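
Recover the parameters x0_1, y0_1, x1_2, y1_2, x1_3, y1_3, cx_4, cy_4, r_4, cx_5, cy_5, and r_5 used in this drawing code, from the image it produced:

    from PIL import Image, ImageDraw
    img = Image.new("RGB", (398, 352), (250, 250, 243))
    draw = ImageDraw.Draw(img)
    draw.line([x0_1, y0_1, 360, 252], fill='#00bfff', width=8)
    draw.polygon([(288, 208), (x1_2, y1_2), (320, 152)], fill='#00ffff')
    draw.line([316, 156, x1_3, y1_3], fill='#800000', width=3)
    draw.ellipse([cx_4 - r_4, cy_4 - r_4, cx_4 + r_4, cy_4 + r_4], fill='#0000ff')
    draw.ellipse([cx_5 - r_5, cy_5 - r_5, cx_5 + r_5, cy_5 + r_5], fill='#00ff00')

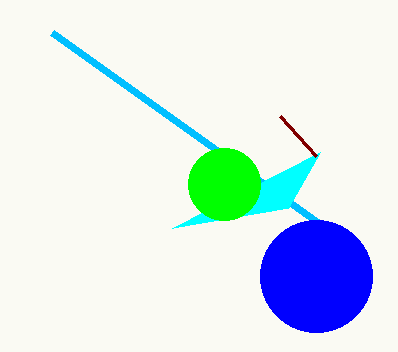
x0_1 = 52; y0_1 = 32; x1_2 = 172; y1_2 = 228; x1_3 = 280; y1_3 = 116; cx_4 = 316; cy_4 = 276; r_4 = 56; cx_5 = 224; cy_5 = 184; r_5 = 36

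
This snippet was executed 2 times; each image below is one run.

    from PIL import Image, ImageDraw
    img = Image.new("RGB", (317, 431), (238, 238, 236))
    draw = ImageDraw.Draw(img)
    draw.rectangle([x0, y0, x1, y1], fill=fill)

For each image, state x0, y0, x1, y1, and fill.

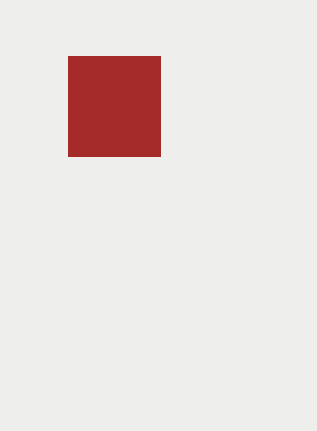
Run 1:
x0 = 68, y0 = 56, x1 = 160, y1 = 156, fill = 'brown'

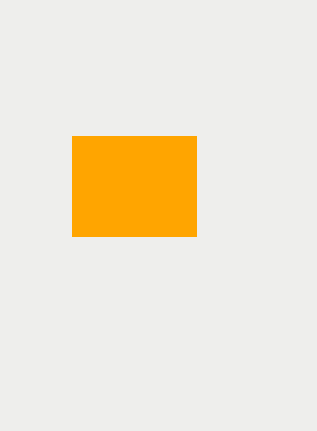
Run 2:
x0 = 72
y0 = 136
x1 = 196
y1 = 236
fill = 'orange'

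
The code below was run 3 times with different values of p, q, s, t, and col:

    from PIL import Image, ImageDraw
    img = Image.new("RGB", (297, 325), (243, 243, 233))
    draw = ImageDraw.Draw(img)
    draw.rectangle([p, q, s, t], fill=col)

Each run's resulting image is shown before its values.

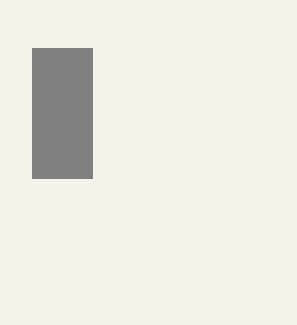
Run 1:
p = 32
q = 48
s = 92
t = 178
col = 'gray'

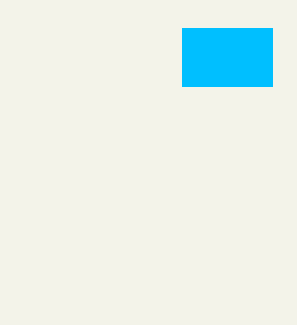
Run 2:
p = 182; q = 28; s = 272; t = 86; col = 'deepskyblue'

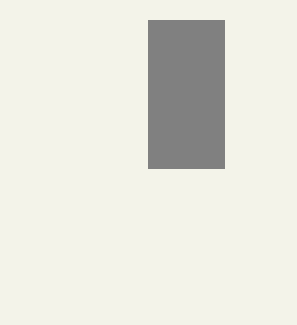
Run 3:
p = 148; q = 20; s = 224; t = 168; col = 'gray'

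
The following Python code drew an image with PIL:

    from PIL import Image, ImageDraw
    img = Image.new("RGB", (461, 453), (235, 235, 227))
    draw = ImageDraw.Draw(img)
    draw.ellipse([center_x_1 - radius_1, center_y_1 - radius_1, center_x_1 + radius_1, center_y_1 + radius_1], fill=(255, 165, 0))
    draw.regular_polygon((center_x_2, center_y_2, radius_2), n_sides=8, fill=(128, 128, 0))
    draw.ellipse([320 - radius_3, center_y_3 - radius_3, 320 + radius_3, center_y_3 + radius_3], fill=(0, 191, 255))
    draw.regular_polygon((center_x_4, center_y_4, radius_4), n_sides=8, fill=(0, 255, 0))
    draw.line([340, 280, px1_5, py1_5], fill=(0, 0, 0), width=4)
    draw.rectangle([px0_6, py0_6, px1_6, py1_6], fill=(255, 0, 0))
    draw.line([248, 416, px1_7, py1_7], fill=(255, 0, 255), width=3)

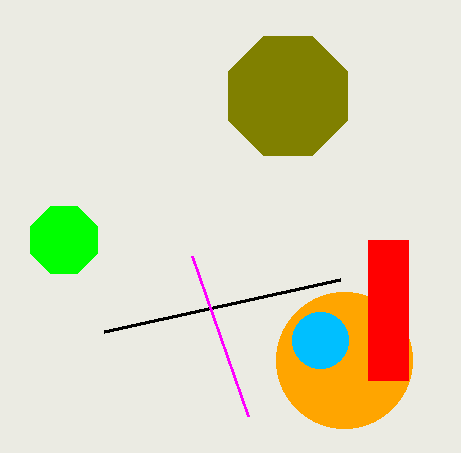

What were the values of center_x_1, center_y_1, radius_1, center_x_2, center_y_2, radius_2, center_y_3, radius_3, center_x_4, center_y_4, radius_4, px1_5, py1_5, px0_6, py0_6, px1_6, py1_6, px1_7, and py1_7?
center_x_1 = 344, center_y_1 = 360, radius_1 = 68, center_x_2 = 288, center_y_2 = 96, radius_2 = 64, center_y_3 = 340, radius_3 = 28, center_x_4 = 64, center_y_4 = 240, radius_4 = 36, px1_5 = 104, py1_5 = 332, px0_6 = 368, py0_6 = 240, px1_6 = 408, py1_6 = 380, px1_7 = 192, py1_7 = 256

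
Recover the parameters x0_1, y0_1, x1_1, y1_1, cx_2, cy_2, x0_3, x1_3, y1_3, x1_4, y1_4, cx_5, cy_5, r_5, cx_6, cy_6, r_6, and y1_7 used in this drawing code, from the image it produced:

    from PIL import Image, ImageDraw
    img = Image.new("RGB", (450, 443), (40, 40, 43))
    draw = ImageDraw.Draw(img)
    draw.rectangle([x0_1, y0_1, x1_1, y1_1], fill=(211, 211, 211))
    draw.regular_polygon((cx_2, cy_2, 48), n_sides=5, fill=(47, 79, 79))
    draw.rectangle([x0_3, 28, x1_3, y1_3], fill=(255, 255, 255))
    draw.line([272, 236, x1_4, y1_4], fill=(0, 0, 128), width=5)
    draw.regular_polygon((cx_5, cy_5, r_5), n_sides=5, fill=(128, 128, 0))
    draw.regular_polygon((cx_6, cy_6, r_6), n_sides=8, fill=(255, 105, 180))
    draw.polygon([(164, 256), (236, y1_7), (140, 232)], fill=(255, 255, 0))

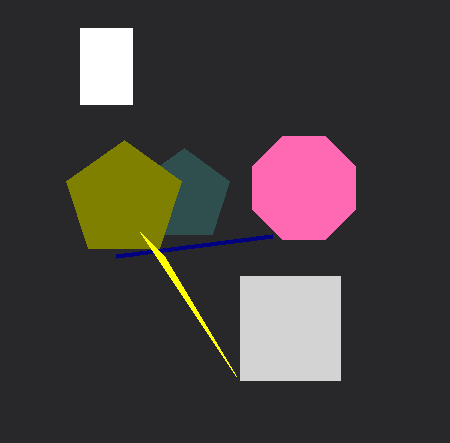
x0_1 = 240, y0_1 = 276, x1_1 = 340, y1_1 = 380, cx_2 = 184, cy_2 = 196, x0_3 = 80, x1_3 = 132, y1_3 = 104, x1_4 = 116, y1_4 = 256, cx_5 = 124, cy_5 = 200, r_5 = 60, cx_6 = 304, cy_6 = 188, r_6 = 56, y1_7 = 376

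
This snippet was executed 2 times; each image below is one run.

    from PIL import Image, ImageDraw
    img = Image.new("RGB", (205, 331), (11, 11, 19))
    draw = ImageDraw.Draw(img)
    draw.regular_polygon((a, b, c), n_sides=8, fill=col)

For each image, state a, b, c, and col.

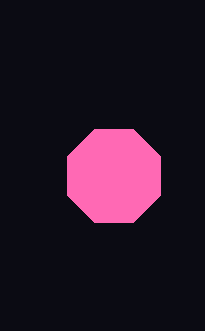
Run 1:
a = 114; b = 176; c = 50; col = 'hotpink'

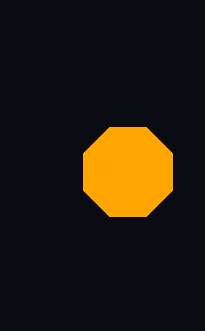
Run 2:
a = 128
b = 172
c = 48
col = 'orange'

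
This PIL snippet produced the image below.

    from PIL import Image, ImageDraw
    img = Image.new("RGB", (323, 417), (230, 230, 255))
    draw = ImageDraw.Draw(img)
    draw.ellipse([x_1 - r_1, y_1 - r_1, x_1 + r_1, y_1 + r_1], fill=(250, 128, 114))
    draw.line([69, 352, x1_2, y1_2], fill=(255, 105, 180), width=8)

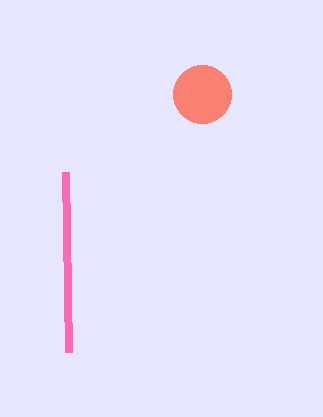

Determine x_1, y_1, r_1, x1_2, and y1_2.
x_1 = 202; y_1 = 94; r_1 = 29; x1_2 = 66; y1_2 = 172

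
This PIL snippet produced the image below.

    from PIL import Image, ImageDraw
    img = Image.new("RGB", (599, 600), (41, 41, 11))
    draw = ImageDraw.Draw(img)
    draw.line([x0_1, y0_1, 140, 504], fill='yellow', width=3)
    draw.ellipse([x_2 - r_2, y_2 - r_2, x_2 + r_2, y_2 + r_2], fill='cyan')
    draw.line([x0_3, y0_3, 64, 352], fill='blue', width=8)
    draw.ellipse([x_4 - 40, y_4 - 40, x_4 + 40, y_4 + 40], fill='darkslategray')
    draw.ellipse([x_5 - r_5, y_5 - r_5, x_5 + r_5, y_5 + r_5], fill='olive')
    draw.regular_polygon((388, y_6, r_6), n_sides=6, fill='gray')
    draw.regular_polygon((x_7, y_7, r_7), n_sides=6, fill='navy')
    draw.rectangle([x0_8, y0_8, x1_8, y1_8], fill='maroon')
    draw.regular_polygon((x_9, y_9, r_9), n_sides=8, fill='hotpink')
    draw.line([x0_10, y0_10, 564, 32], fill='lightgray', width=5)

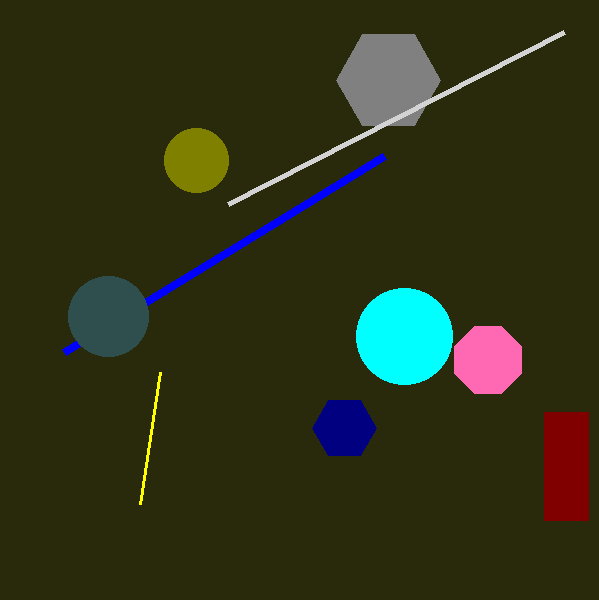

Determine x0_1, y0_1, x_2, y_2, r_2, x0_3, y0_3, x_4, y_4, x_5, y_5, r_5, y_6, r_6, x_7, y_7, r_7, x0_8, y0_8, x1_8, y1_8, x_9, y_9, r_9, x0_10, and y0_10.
x0_1 = 160
y0_1 = 372
x_2 = 404
y_2 = 336
r_2 = 48
x0_3 = 384
y0_3 = 156
x_4 = 108
y_4 = 316
x_5 = 196
y_5 = 160
r_5 = 32
y_6 = 80
r_6 = 52
x_7 = 344
y_7 = 428
r_7 = 32
x0_8 = 544
y0_8 = 412
x1_8 = 588
y1_8 = 520
x_9 = 488
y_9 = 360
r_9 = 36
x0_10 = 228
y0_10 = 204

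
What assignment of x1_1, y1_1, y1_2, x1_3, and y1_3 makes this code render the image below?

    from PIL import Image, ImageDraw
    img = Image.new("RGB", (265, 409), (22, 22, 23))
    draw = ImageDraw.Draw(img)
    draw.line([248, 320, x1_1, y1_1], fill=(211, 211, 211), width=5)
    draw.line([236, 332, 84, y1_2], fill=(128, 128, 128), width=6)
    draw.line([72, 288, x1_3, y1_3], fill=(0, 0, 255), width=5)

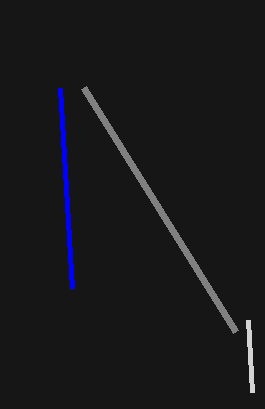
x1_1 = 252
y1_1 = 392
y1_2 = 88
x1_3 = 60
y1_3 = 88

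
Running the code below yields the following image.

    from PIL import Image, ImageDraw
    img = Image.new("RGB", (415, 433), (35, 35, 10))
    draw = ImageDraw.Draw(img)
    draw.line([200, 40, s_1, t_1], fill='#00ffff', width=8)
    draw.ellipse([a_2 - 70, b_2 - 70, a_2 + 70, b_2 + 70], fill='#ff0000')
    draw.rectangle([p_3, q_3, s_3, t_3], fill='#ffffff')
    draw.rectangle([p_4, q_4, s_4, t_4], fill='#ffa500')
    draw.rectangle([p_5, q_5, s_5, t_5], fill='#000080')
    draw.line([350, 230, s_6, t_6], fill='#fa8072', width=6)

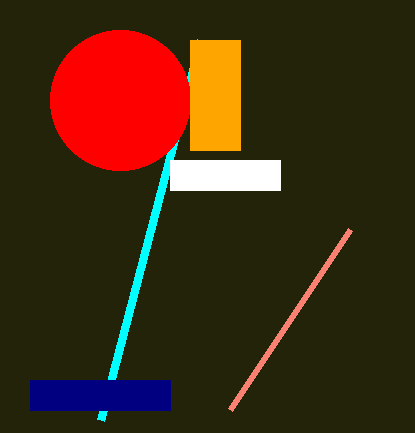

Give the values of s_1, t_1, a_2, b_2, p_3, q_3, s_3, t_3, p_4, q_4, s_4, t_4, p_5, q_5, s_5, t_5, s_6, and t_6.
s_1 = 100
t_1 = 420
a_2 = 120
b_2 = 100
p_3 = 170
q_3 = 160
s_3 = 280
t_3 = 190
p_4 = 190
q_4 = 40
s_4 = 240
t_4 = 150
p_5 = 30
q_5 = 380
s_5 = 170
t_5 = 410
s_6 = 230
t_6 = 410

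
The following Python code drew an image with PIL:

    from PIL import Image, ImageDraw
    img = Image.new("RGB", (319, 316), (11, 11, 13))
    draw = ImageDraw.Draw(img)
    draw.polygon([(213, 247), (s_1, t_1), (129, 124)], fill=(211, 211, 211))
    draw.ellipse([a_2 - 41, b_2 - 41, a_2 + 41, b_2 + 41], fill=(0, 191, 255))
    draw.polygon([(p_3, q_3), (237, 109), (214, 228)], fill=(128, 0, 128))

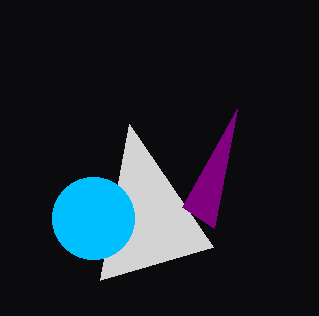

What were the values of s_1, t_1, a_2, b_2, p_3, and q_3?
s_1 = 100
t_1 = 280
a_2 = 93
b_2 = 218
p_3 = 182
q_3 = 207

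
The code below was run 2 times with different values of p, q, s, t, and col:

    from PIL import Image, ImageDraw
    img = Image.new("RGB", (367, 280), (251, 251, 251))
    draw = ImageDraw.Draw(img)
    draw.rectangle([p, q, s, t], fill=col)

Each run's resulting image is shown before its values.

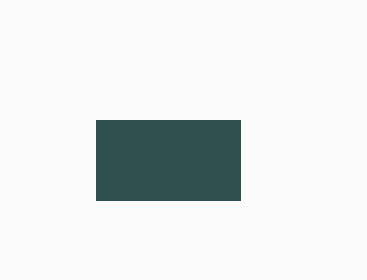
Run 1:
p = 96; q = 120; s = 240; t = 200; col = 'darkslategray'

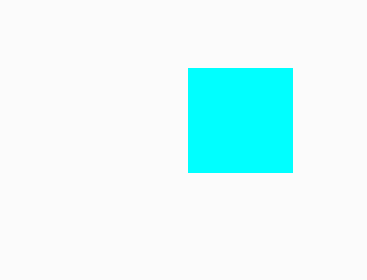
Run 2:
p = 188
q = 68
s = 292
t = 172
col = 'cyan'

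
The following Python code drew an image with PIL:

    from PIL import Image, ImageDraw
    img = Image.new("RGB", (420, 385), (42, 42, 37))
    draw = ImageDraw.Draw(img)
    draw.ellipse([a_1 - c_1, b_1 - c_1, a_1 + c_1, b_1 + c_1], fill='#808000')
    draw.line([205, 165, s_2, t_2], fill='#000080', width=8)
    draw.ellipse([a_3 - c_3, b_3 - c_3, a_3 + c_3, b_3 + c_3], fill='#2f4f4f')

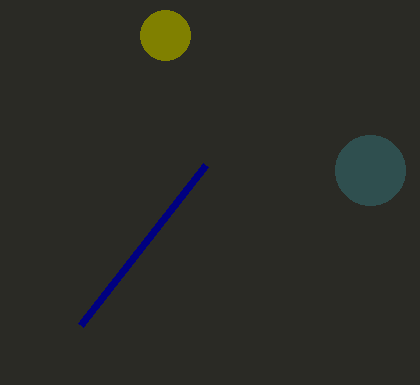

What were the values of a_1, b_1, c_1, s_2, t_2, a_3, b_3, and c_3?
a_1 = 165, b_1 = 35, c_1 = 25, s_2 = 80, t_2 = 325, a_3 = 370, b_3 = 170, c_3 = 35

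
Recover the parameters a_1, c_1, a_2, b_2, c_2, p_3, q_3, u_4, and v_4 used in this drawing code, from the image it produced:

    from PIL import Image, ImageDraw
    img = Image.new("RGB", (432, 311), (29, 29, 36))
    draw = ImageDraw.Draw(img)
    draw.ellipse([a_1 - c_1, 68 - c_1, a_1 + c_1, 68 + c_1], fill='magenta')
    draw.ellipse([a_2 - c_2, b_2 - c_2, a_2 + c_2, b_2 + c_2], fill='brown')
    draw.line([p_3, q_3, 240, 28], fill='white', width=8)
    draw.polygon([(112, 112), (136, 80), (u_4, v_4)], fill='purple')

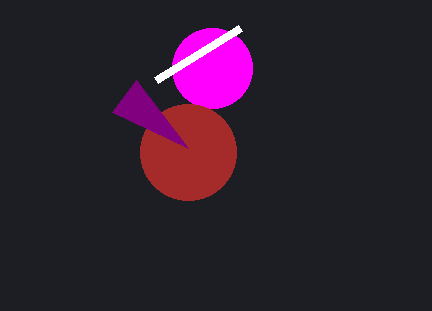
a_1 = 212; c_1 = 40; a_2 = 188; b_2 = 152; c_2 = 48; p_3 = 156; q_3 = 80; u_4 = 188; v_4 = 148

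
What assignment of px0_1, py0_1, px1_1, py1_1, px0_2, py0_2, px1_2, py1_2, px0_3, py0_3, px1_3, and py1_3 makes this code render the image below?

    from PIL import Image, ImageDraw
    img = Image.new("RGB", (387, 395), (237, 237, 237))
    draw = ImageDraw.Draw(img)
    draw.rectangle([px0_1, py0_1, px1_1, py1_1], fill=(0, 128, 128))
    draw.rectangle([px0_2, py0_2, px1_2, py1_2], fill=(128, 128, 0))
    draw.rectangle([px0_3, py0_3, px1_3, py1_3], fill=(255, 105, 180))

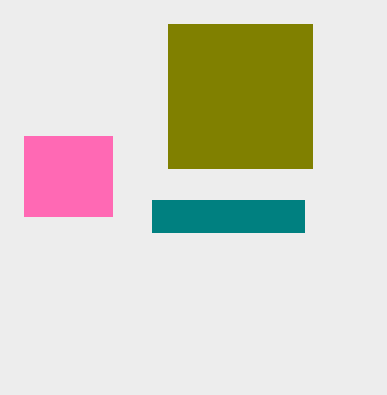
px0_1 = 152
py0_1 = 200
px1_1 = 304
py1_1 = 232
px0_2 = 168
py0_2 = 24
px1_2 = 312
py1_2 = 168
px0_3 = 24
py0_3 = 136
px1_3 = 112
py1_3 = 216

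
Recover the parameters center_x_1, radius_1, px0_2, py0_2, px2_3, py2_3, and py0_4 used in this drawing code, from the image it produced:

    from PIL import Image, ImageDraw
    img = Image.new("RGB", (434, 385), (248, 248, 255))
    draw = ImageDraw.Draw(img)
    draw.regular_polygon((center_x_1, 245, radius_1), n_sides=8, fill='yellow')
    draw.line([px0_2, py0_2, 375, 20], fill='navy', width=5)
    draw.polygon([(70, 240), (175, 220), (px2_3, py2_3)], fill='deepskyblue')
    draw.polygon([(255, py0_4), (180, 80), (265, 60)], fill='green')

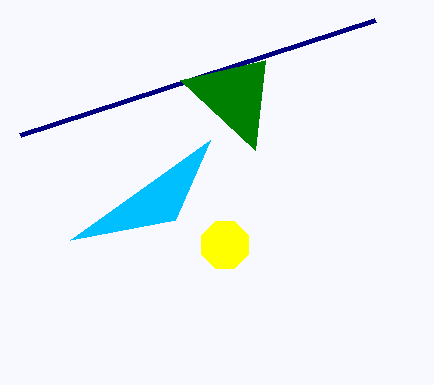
center_x_1 = 225; radius_1 = 25; px0_2 = 20; py0_2 = 135; px2_3 = 210; py2_3 = 140; py0_4 = 150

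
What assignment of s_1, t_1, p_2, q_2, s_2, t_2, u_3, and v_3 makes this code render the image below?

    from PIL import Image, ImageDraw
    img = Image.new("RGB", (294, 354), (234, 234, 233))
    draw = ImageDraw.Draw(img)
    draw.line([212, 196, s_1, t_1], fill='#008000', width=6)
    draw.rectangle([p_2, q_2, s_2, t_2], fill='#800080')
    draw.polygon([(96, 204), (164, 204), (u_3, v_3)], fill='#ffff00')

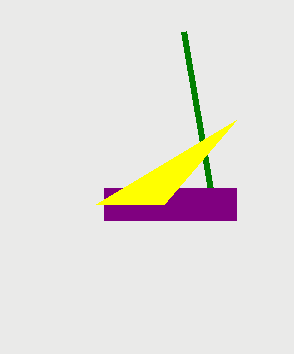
s_1 = 184
t_1 = 32
p_2 = 104
q_2 = 188
s_2 = 236
t_2 = 220
u_3 = 236
v_3 = 120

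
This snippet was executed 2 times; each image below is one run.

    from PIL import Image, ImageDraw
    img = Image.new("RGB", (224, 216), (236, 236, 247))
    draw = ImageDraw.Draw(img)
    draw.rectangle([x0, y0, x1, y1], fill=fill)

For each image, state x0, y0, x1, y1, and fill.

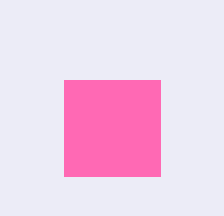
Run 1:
x0 = 64
y0 = 80
x1 = 160
y1 = 176
fill = 'hotpink'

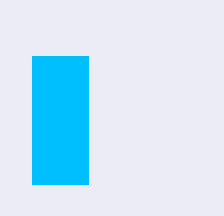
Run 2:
x0 = 32, y0 = 56, x1 = 88, y1 = 184, fill = 'deepskyblue'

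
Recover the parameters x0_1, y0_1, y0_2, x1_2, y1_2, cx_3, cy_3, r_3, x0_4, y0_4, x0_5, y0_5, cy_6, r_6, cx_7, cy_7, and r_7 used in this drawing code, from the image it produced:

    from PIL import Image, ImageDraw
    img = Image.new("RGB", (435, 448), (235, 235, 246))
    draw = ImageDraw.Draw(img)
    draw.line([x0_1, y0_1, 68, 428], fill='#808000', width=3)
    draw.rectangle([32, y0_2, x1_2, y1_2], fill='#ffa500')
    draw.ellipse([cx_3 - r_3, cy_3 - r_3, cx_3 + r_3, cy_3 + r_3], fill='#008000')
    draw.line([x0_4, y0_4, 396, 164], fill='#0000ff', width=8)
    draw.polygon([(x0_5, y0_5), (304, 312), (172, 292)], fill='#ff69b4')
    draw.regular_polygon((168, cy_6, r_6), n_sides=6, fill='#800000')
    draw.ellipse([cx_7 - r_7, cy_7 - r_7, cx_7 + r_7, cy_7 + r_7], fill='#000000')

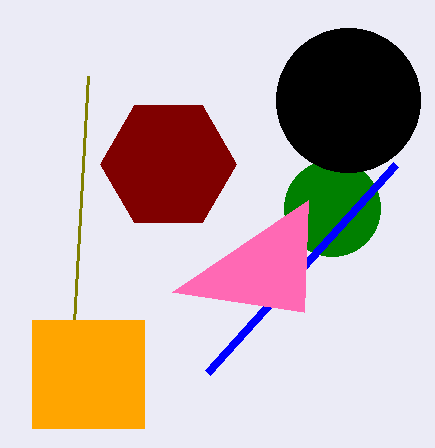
x0_1 = 88
y0_1 = 76
y0_2 = 320
x1_2 = 144
y1_2 = 428
cx_3 = 332
cy_3 = 208
r_3 = 48
x0_4 = 208
y0_4 = 372
x0_5 = 308
y0_5 = 200
cy_6 = 164
r_6 = 68
cx_7 = 348
cy_7 = 100
r_7 = 72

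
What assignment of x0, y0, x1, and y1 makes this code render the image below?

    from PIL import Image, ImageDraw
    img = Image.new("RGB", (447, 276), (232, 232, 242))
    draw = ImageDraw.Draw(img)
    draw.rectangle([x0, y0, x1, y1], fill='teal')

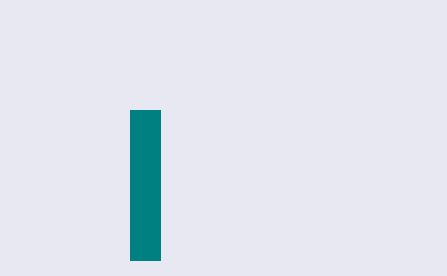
x0 = 130; y0 = 110; x1 = 160; y1 = 260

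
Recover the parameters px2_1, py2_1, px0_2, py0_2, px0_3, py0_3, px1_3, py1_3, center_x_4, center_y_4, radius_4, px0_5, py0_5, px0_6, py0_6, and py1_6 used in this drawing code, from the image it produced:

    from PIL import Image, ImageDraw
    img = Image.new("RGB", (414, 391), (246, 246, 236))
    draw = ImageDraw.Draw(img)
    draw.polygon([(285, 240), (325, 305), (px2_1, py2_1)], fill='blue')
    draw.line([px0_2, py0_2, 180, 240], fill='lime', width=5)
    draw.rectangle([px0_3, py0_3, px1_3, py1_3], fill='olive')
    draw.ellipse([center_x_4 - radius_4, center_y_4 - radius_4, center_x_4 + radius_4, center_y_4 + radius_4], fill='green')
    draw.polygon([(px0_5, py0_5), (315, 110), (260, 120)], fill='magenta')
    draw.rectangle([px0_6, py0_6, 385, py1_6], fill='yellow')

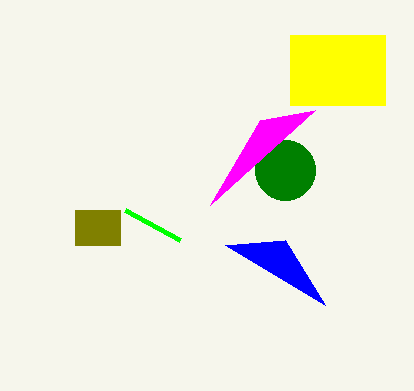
px2_1 = 225
py2_1 = 245
px0_2 = 125
py0_2 = 210
px0_3 = 75
py0_3 = 210
px1_3 = 120
py1_3 = 245
center_x_4 = 285
center_y_4 = 170
radius_4 = 30
px0_5 = 210
py0_5 = 205
px0_6 = 290
py0_6 = 35
py1_6 = 105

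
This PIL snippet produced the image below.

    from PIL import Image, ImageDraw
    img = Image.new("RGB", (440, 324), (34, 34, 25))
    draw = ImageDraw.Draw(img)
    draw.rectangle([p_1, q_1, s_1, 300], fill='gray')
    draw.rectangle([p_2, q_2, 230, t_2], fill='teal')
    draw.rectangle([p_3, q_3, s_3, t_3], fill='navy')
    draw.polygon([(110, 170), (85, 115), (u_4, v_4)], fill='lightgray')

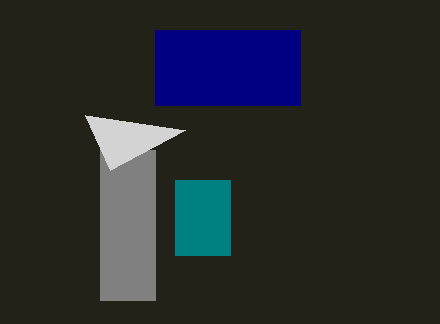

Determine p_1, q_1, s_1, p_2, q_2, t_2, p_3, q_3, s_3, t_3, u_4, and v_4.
p_1 = 100; q_1 = 150; s_1 = 155; p_2 = 175; q_2 = 180; t_2 = 255; p_3 = 155; q_3 = 30; s_3 = 300; t_3 = 105; u_4 = 185; v_4 = 130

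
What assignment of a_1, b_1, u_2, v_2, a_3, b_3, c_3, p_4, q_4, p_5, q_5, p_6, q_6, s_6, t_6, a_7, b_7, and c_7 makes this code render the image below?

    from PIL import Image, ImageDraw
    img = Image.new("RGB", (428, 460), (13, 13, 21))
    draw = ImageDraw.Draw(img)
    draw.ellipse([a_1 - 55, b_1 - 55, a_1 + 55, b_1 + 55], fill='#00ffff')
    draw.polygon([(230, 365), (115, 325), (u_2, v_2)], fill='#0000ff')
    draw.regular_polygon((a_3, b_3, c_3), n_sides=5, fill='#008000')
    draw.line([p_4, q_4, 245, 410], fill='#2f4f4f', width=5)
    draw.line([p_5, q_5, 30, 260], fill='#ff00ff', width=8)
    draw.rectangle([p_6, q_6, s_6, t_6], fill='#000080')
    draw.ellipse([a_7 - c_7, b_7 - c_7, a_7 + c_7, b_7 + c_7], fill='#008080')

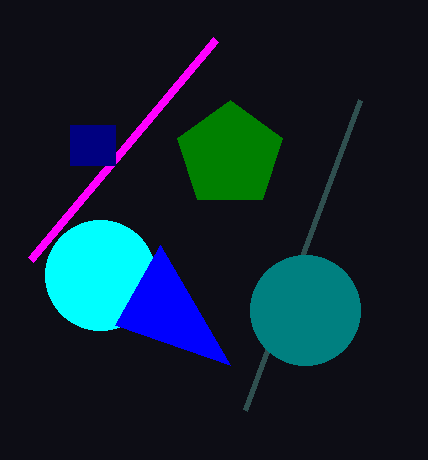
a_1 = 100; b_1 = 275; u_2 = 160; v_2 = 245; a_3 = 230; b_3 = 155; c_3 = 55; p_4 = 360; q_4 = 100; p_5 = 215; q_5 = 40; p_6 = 70; q_6 = 125; s_6 = 115; t_6 = 165; a_7 = 305; b_7 = 310; c_7 = 55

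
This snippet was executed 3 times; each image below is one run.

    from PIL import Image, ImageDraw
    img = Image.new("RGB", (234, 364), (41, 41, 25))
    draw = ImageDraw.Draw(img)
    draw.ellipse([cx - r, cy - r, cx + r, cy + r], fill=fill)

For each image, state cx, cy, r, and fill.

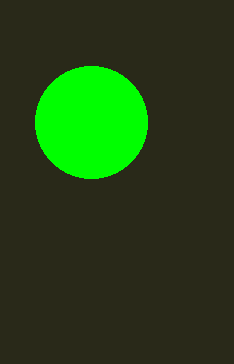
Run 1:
cx = 91, cy = 122, r = 56, fill = 'lime'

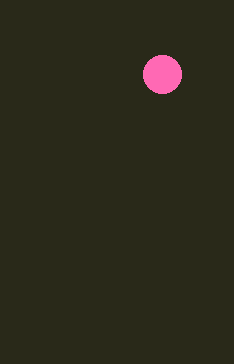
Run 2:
cx = 162; cy = 74; r = 19; fill = 'hotpink'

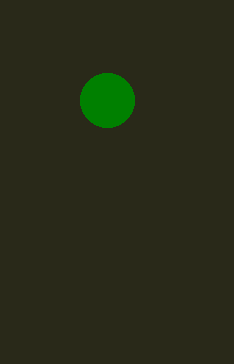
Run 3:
cx = 107, cy = 100, r = 27, fill = 'green'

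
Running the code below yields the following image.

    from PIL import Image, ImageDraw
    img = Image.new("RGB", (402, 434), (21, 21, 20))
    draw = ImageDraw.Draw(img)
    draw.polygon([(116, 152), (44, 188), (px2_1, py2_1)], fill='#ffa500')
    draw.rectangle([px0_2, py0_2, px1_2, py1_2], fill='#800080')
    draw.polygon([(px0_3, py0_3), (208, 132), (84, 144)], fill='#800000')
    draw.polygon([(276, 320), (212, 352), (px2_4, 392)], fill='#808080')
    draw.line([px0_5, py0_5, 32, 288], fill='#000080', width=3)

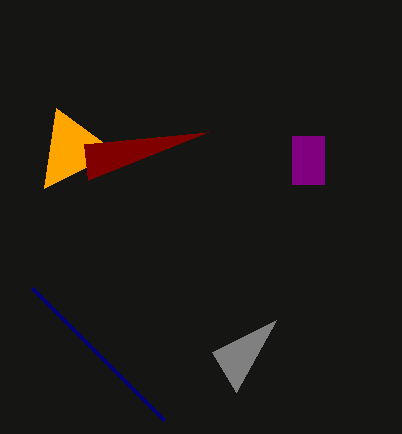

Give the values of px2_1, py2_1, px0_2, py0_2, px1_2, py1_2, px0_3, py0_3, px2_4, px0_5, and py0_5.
px2_1 = 56; py2_1 = 108; px0_2 = 292; py0_2 = 136; px1_2 = 324; py1_2 = 184; px0_3 = 88; py0_3 = 180; px2_4 = 236; px0_5 = 164; py0_5 = 420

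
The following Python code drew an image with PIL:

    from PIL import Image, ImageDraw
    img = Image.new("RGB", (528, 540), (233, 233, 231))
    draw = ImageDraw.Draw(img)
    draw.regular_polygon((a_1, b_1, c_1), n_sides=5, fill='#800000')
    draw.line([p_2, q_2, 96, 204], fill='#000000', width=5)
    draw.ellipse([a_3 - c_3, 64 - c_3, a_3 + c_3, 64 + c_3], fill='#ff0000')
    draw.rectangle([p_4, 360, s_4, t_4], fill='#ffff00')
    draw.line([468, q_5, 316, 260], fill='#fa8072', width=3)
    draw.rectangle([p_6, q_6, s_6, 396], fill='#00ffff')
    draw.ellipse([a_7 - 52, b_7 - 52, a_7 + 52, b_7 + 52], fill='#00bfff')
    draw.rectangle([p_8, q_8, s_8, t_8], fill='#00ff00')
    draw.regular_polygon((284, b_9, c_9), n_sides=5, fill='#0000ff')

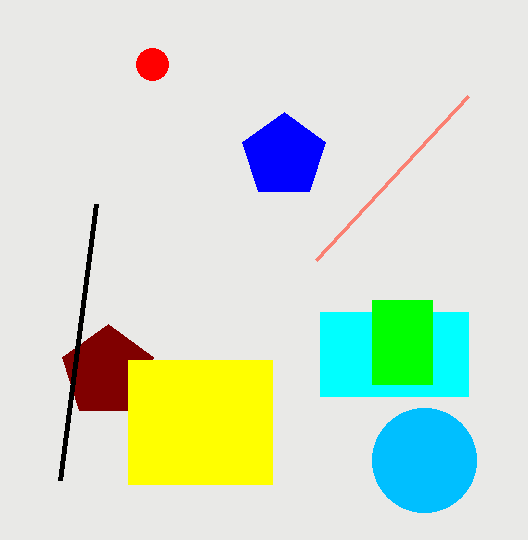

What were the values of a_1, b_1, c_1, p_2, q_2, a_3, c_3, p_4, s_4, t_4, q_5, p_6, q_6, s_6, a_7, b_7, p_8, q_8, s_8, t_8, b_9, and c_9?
a_1 = 108
b_1 = 372
c_1 = 48
p_2 = 60
q_2 = 480
a_3 = 152
c_3 = 16
p_4 = 128
s_4 = 272
t_4 = 484
q_5 = 96
p_6 = 320
q_6 = 312
s_6 = 468
a_7 = 424
b_7 = 460
p_8 = 372
q_8 = 300
s_8 = 432
t_8 = 384
b_9 = 156
c_9 = 44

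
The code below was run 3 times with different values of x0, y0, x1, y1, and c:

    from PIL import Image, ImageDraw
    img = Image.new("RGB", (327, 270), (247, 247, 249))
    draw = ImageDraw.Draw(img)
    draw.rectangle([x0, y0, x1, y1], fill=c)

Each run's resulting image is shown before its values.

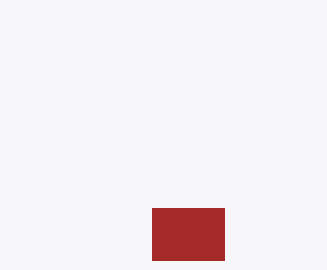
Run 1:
x0 = 152, y0 = 208, x1 = 224, y1 = 260, c = 'brown'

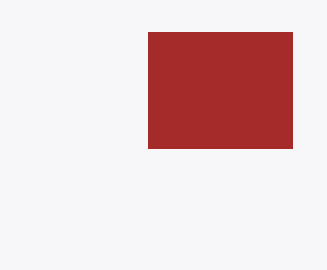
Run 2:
x0 = 148, y0 = 32, x1 = 292, y1 = 148, c = 'brown'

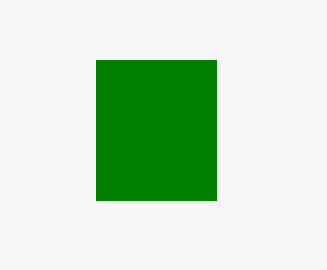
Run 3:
x0 = 96; y0 = 60; x1 = 216; y1 = 200; c = 'green'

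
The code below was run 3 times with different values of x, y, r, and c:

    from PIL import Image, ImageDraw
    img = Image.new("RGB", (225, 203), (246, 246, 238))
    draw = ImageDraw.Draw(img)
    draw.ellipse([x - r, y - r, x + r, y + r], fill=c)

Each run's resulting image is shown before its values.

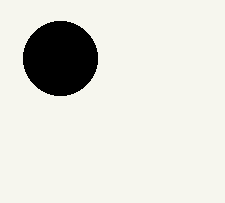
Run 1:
x = 60; y = 58; r = 37; c = 'black'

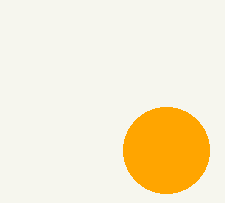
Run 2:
x = 166
y = 150
r = 43
c = 'orange'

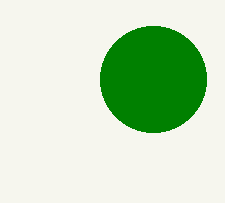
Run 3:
x = 153
y = 79
r = 53
c = 'green'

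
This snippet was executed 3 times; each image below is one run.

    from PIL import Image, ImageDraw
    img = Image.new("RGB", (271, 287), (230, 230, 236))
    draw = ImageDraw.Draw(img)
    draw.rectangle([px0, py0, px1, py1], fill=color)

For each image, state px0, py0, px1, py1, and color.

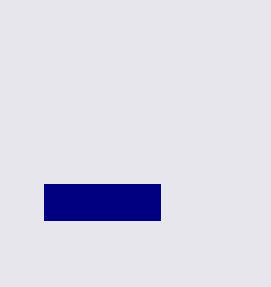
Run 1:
px0 = 44; py0 = 184; px1 = 160; py1 = 220; color = 'navy'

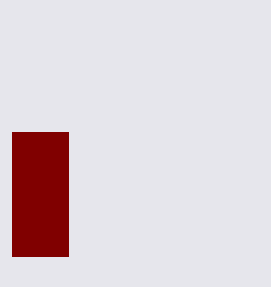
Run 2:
px0 = 12; py0 = 132; px1 = 68; py1 = 256; color = 'maroon'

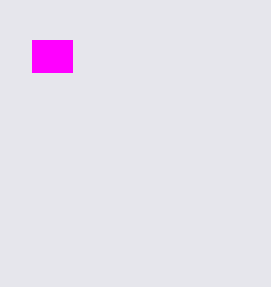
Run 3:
px0 = 32; py0 = 40; px1 = 72; py1 = 72; color = 'magenta'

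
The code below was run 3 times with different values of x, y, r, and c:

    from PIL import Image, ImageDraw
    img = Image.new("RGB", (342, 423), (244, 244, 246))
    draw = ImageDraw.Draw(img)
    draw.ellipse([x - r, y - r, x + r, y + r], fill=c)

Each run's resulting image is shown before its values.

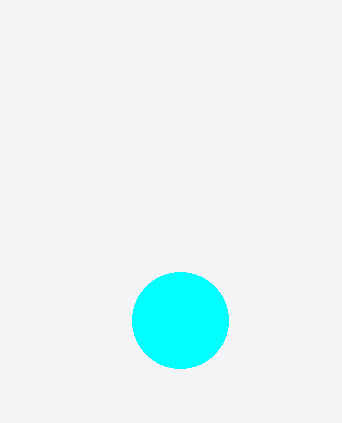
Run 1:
x = 180; y = 320; r = 48; c = 'cyan'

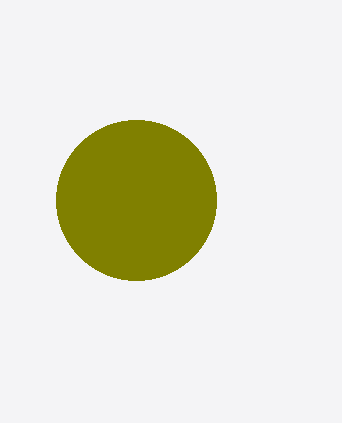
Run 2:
x = 136
y = 200
r = 80
c = 'olive'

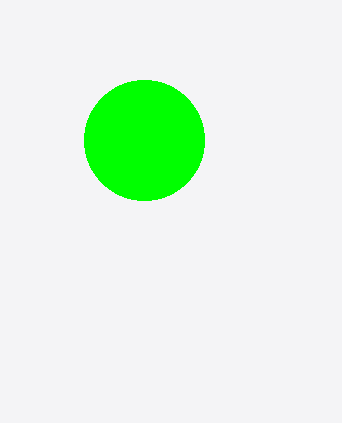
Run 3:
x = 144
y = 140
r = 60
c = 'lime'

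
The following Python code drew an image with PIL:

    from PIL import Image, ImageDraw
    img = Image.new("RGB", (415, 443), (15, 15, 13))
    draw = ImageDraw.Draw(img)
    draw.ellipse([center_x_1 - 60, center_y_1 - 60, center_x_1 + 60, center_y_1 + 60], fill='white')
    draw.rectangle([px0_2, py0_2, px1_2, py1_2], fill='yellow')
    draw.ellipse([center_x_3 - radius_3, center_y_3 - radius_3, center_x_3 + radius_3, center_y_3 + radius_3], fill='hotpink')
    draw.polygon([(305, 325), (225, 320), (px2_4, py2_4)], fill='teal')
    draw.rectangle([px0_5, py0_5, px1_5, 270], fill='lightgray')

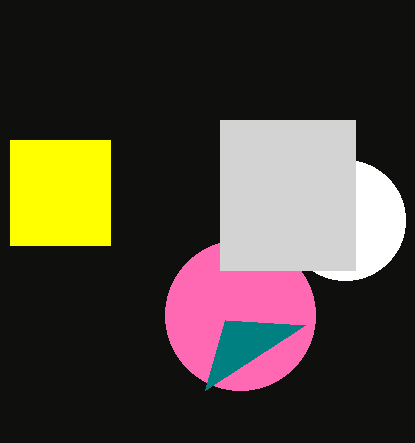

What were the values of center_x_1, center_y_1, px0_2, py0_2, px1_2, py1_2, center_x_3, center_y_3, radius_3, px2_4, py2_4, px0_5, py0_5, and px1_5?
center_x_1 = 345, center_y_1 = 220, px0_2 = 10, py0_2 = 140, px1_2 = 110, py1_2 = 245, center_x_3 = 240, center_y_3 = 315, radius_3 = 75, px2_4 = 205, py2_4 = 390, px0_5 = 220, py0_5 = 120, px1_5 = 355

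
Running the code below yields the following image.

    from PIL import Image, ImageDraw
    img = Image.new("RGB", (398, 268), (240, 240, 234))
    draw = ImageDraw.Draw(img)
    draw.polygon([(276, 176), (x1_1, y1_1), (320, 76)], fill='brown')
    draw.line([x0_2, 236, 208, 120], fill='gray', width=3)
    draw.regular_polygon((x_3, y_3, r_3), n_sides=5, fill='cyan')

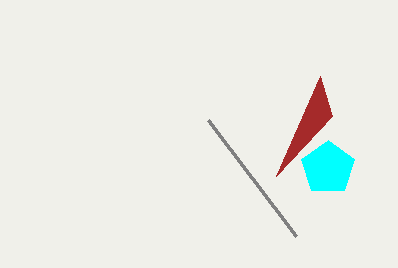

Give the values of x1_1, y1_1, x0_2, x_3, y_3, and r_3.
x1_1 = 332, y1_1 = 116, x0_2 = 296, x_3 = 328, y_3 = 168, r_3 = 28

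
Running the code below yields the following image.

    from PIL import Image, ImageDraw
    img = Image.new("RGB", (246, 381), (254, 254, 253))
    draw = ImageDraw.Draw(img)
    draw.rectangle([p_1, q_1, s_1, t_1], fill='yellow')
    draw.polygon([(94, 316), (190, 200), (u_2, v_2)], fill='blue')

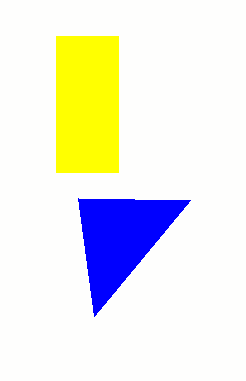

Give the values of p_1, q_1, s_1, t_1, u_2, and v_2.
p_1 = 56, q_1 = 36, s_1 = 118, t_1 = 172, u_2 = 78, v_2 = 198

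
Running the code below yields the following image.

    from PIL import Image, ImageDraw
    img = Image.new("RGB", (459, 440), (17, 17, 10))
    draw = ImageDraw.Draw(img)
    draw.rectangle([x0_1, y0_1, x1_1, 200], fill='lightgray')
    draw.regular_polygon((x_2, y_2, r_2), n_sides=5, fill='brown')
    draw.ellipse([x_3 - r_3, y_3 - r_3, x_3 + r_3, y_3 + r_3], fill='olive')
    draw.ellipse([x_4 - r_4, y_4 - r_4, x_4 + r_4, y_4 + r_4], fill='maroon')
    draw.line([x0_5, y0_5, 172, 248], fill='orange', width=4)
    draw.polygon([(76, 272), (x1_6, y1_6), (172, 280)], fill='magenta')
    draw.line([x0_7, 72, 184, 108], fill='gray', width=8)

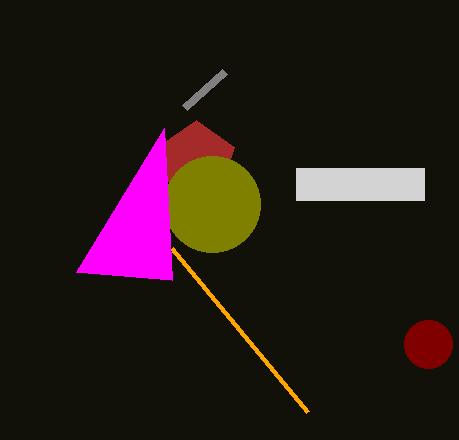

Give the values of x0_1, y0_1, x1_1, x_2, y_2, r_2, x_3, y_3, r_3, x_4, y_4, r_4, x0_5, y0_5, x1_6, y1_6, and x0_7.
x0_1 = 296; y0_1 = 168; x1_1 = 424; x_2 = 196; y_2 = 160; r_2 = 40; x_3 = 212; y_3 = 204; r_3 = 48; x_4 = 428; y_4 = 344; r_4 = 24; x0_5 = 308; y0_5 = 412; x1_6 = 164; y1_6 = 128; x0_7 = 224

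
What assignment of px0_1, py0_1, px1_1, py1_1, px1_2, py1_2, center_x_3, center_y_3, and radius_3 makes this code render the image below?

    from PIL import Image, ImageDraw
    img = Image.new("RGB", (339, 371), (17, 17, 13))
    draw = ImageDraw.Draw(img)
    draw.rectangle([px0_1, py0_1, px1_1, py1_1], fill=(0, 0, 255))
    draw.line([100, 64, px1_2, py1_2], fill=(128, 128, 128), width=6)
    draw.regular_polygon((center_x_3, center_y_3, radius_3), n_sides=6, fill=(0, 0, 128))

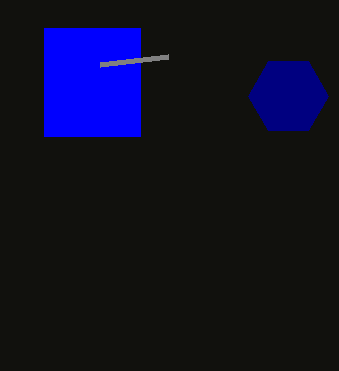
px0_1 = 44; py0_1 = 28; px1_1 = 140; py1_1 = 136; px1_2 = 168; py1_2 = 56; center_x_3 = 288; center_y_3 = 96; radius_3 = 40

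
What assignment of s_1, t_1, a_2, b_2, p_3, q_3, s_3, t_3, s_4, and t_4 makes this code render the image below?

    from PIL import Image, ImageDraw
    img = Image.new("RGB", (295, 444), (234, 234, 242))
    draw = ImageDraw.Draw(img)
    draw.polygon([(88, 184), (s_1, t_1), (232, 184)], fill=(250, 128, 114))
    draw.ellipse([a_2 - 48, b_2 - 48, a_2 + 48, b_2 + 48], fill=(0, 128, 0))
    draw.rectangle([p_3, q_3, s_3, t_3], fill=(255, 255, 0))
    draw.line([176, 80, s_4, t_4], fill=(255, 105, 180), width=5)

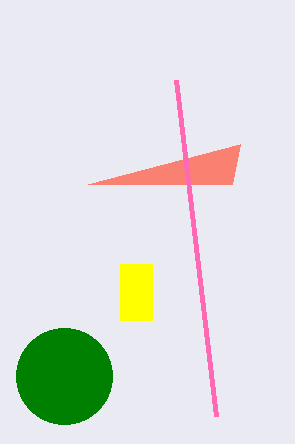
s_1 = 240
t_1 = 144
a_2 = 64
b_2 = 376
p_3 = 120
q_3 = 264
s_3 = 152
t_3 = 320
s_4 = 216
t_4 = 416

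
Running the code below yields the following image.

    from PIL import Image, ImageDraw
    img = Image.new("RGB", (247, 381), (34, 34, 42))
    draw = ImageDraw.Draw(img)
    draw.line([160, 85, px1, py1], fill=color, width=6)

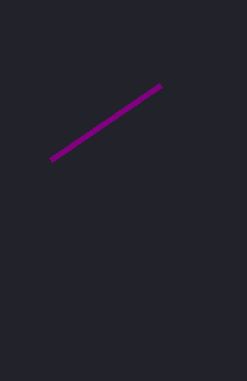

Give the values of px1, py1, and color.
px1 = 50; py1 = 160; color = 'purple'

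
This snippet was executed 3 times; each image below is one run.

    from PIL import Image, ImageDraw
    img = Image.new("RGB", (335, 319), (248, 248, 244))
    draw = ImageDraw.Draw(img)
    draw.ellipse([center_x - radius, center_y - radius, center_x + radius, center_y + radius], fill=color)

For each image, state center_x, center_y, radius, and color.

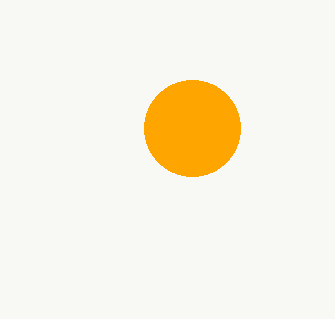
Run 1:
center_x = 192
center_y = 128
radius = 48
color = 'orange'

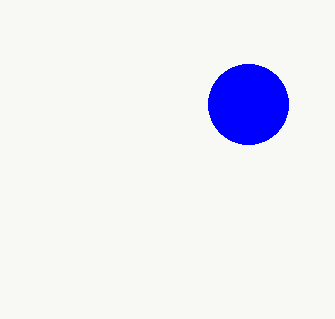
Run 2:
center_x = 248; center_y = 104; radius = 40; color = 'blue'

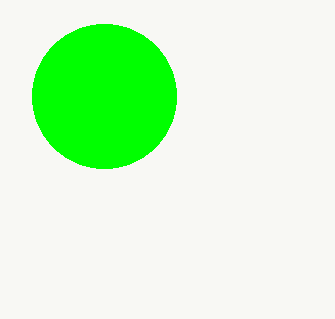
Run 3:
center_x = 104, center_y = 96, radius = 72, color = 'lime'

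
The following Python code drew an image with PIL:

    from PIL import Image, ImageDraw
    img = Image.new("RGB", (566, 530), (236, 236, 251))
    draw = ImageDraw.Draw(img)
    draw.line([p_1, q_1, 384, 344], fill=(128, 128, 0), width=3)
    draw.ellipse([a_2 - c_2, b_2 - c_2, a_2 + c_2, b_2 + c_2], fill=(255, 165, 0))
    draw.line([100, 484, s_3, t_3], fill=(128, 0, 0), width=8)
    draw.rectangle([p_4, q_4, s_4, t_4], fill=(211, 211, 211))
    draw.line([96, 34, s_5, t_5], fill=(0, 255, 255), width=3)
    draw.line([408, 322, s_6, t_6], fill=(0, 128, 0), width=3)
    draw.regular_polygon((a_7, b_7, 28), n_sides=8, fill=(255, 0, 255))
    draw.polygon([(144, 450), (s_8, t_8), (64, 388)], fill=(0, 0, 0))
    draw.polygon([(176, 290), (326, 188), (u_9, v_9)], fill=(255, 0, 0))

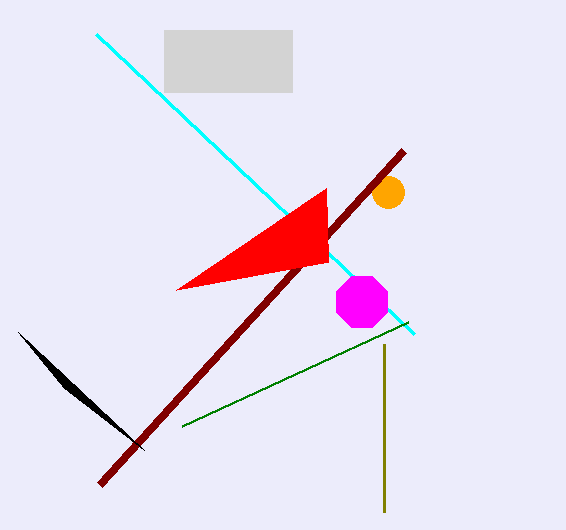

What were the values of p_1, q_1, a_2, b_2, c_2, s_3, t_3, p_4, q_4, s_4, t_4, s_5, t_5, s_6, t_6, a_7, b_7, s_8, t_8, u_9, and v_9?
p_1 = 384; q_1 = 512; a_2 = 388; b_2 = 192; c_2 = 16; s_3 = 404; t_3 = 150; p_4 = 164; q_4 = 30; s_4 = 292; t_4 = 92; s_5 = 414; t_5 = 334; s_6 = 182; t_6 = 426; a_7 = 362; b_7 = 302; s_8 = 18; t_8 = 332; u_9 = 328; v_9 = 262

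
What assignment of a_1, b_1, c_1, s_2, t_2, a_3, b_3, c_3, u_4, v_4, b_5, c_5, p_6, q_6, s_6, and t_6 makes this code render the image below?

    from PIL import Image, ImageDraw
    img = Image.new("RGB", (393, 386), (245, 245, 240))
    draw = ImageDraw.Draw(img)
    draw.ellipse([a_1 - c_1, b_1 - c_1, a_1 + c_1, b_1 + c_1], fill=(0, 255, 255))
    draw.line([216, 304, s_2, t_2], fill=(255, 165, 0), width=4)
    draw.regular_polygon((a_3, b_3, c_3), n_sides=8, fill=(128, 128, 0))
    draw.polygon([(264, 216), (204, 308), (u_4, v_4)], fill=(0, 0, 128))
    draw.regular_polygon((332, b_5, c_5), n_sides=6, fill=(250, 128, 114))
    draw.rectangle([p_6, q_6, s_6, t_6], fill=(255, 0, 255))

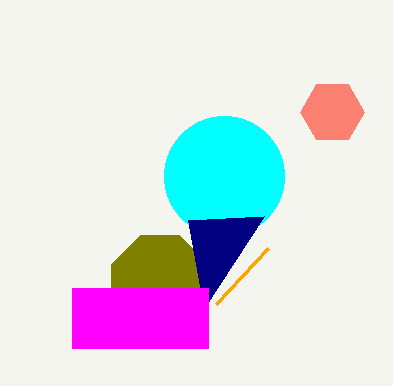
a_1 = 224
b_1 = 176
c_1 = 60
s_2 = 268
t_2 = 248
a_3 = 160
b_3 = 284
c_3 = 52
u_4 = 188
v_4 = 220
b_5 = 112
c_5 = 32
p_6 = 72
q_6 = 288
s_6 = 208
t_6 = 348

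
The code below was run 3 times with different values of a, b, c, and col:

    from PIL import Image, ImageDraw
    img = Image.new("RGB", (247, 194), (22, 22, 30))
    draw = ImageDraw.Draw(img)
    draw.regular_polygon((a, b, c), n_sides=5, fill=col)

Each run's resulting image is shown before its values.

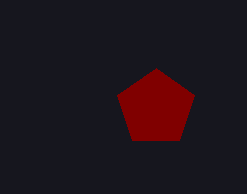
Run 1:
a = 156, b = 108, c = 40, col = 'maroon'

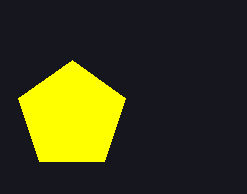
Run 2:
a = 72
b = 116
c = 56
col = 'yellow'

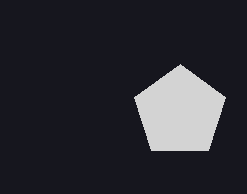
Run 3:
a = 180; b = 112; c = 48; col = 'lightgray'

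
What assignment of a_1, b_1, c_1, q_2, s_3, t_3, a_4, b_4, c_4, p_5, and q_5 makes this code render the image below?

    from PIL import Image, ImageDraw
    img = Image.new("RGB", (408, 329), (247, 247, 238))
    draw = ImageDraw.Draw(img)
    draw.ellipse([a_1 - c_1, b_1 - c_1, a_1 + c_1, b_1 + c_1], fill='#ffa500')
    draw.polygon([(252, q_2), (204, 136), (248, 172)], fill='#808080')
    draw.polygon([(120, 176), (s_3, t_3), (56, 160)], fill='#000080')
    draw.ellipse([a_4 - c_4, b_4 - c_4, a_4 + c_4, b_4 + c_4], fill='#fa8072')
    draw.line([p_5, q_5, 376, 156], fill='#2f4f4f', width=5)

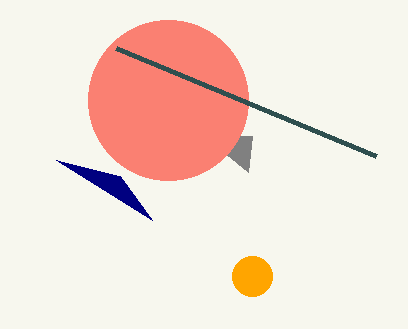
a_1 = 252, b_1 = 276, c_1 = 20, q_2 = 136, s_3 = 152, t_3 = 220, a_4 = 168, b_4 = 100, c_4 = 80, p_5 = 116, q_5 = 48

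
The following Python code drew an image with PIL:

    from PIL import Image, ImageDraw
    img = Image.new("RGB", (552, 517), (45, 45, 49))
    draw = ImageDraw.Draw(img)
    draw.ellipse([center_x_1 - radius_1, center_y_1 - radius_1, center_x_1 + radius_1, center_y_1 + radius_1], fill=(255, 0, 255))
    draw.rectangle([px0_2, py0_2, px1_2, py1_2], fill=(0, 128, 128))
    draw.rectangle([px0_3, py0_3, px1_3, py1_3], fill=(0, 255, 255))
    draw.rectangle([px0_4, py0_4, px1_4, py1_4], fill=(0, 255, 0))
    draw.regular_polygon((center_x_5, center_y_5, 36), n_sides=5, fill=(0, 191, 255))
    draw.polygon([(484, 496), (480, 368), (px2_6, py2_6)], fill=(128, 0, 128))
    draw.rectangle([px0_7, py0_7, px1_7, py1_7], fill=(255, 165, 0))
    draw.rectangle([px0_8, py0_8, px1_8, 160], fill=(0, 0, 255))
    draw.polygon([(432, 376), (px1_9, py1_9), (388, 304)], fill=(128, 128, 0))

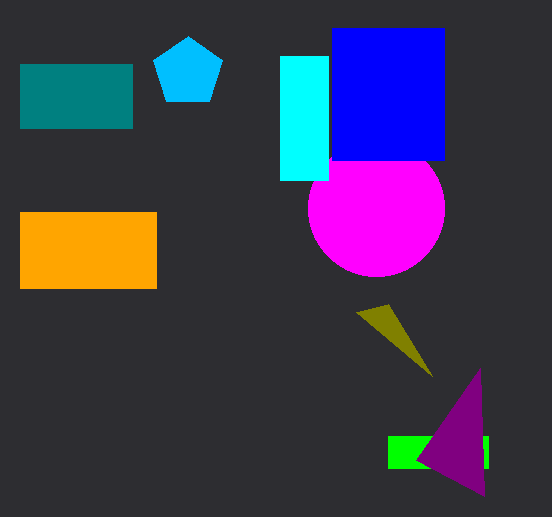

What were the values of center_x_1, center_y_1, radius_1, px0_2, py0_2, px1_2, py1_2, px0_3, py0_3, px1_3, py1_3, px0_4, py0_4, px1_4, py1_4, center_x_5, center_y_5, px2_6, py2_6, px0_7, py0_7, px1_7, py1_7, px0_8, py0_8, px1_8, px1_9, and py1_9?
center_x_1 = 376, center_y_1 = 208, radius_1 = 68, px0_2 = 20, py0_2 = 64, px1_2 = 132, py1_2 = 128, px0_3 = 280, py0_3 = 56, px1_3 = 328, py1_3 = 180, px0_4 = 388, py0_4 = 436, px1_4 = 488, py1_4 = 468, center_x_5 = 188, center_y_5 = 72, px2_6 = 416, py2_6 = 460, px0_7 = 20, py0_7 = 212, px1_7 = 156, py1_7 = 288, px0_8 = 332, py0_8 = 28, px1_8 = 444, px1_9 = 356, py1_9 = 312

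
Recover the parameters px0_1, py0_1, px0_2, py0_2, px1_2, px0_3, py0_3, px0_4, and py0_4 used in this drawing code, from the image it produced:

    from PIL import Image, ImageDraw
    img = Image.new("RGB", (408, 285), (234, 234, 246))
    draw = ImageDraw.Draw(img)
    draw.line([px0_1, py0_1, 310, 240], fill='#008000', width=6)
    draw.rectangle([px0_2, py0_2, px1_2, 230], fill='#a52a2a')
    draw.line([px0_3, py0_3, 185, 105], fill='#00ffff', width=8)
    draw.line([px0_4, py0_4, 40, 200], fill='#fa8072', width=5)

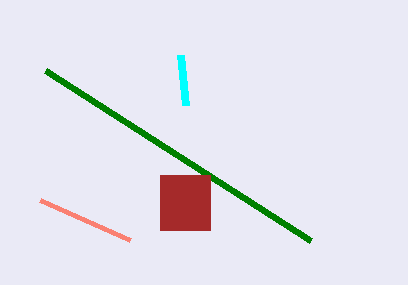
px0_1 = 45, py0_1 = 70, px0_2 = 160, py0_2 = 175, px1_2 = 210, px0_3 = 180, py0_3 = 55, px0_4 = 130, py0_4 = 240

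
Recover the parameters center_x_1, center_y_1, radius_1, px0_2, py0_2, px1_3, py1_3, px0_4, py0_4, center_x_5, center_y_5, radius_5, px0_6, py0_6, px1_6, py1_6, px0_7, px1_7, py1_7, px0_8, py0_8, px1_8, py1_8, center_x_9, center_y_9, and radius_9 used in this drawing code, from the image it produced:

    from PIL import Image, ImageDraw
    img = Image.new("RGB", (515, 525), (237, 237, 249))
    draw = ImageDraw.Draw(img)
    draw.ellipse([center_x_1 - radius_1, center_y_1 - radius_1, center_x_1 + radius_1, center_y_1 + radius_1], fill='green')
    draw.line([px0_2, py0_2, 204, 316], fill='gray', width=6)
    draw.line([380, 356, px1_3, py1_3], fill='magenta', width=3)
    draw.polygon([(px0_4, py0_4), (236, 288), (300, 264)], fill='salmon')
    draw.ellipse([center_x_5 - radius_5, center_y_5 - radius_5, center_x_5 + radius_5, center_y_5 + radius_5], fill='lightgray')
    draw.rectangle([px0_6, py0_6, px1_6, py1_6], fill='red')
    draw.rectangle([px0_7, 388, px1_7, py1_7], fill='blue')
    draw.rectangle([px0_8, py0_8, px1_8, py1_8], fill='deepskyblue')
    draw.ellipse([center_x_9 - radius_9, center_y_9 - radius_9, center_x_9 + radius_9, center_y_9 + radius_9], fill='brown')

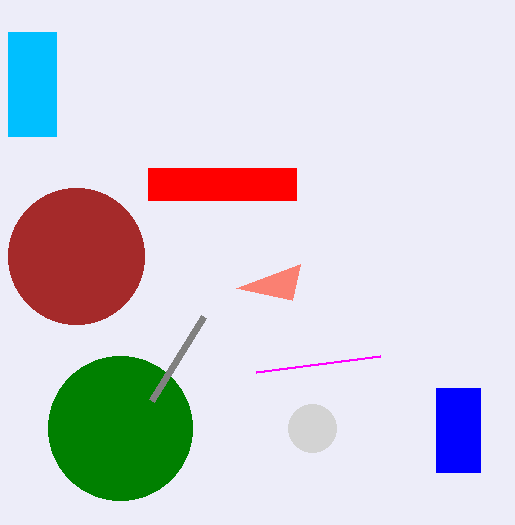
center_x_1 = 120
center_y_1 = 428
radius_1 = 72
px0_2 = 152
py0_2 = 400
px1_3 = 256
py1_3 = 372
px0_4 = 292
py0_4 = 300
center_x_5 = 312
center_y_5 = 428
radius_5 = 24
px0_6 = 148
py0_6 = 168
px1_6 = 296
py1_6 = 200
px0_7 = 436
px1_7 = 480
py1_7 = 472
px0_8 = 8
py0_8 = 32
px1_8 = 56
py1_8 = 136
center_x_9 = 76
center_y_9 = 256
radius_9 = 68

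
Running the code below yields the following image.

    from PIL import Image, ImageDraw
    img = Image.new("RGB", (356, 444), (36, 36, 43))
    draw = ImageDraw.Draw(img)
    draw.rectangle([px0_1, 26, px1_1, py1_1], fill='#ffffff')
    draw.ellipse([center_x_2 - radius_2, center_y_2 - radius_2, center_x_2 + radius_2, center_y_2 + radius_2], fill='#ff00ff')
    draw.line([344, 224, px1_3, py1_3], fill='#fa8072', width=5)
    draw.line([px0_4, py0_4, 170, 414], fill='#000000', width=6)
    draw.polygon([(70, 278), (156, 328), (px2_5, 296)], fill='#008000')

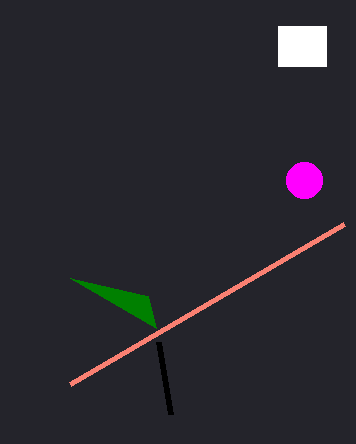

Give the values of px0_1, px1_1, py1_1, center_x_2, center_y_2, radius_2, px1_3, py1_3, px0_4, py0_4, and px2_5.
px0_1 = 278; px1_1 = 326; py1_1 = 66; center_x_2 = 304; center_y_2 = 180; radius_2 = 18; px1_3 = 70; py1_3 = 384; px0_4 = 158; py0_4 = 342; px2_5 = 148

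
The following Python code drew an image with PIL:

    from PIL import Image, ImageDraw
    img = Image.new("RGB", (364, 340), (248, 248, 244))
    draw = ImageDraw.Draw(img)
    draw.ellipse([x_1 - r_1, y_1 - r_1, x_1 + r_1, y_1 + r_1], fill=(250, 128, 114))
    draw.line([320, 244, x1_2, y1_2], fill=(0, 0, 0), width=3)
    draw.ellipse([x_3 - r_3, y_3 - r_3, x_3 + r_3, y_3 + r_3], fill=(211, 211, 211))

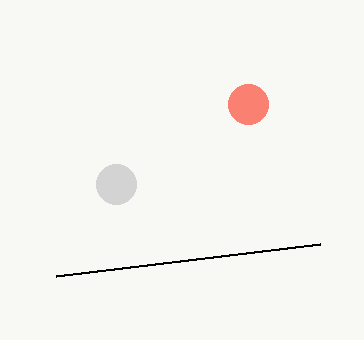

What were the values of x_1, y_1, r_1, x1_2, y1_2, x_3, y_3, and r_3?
x_1 = 248; y_1 = 104; r_1 = 20; x1_2 = 56; y1_2 = 276; x_3 = 116; y_3 = 184; r_3 = 20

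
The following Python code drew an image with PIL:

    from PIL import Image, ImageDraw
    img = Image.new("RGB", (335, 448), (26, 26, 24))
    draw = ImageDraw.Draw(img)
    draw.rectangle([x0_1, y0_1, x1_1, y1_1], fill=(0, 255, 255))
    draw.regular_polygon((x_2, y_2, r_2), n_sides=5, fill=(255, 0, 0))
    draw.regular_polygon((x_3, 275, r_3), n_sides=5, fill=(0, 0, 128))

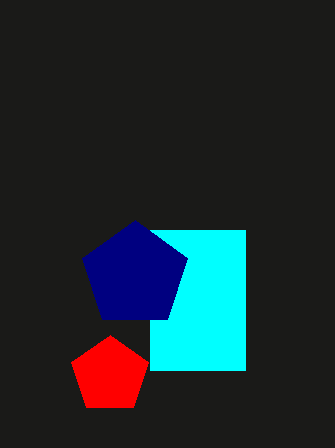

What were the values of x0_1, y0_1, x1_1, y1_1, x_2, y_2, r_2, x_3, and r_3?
x0_1 = 150
y0_1 = 230
x1_1 = 245
y1_1 = 370
x_2 = 110
y_2 = 375
r_2 = 40
x_3 = 135
r_3 = 55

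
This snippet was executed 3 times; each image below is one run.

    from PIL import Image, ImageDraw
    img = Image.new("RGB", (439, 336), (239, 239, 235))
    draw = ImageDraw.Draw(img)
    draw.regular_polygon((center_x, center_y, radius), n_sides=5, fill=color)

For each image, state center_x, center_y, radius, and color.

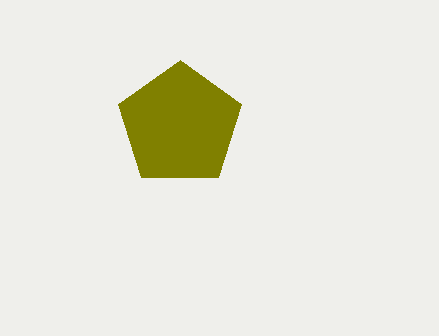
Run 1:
center_x = 180; center_y = 125; radius = 65; color = 'olive'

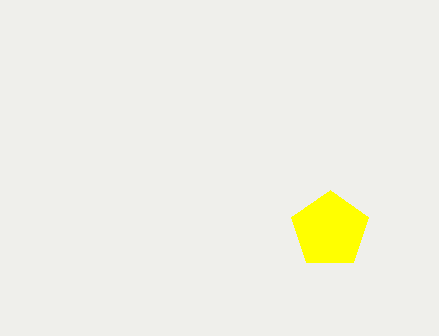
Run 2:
center_x = 330
center_y = 230
radius = 40
color = 'yellow'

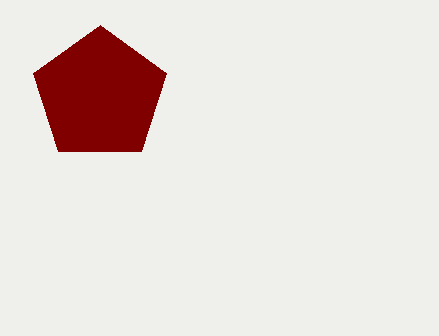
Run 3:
center_x = 100; center_y = 95; radius = 70; color = 'maroon'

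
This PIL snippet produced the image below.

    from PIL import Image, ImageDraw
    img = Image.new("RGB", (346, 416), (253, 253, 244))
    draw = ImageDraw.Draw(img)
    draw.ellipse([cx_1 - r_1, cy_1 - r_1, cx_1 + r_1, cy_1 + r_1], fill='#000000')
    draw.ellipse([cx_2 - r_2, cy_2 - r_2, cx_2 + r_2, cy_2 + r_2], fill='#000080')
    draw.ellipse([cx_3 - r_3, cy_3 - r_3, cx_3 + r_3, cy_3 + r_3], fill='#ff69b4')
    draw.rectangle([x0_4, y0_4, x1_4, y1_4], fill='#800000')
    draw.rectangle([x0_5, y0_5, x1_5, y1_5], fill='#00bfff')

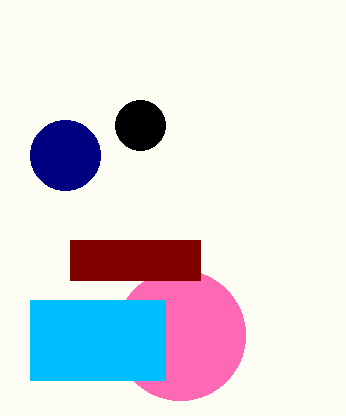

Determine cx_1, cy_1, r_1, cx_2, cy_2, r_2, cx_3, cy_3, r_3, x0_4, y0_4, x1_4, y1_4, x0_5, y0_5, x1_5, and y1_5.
cx_1 = 140; cy_1 = 125; r_1 = 25; cx_2 = 65; cy_2 = 155; r_2 = 35; cx_3 = 180; cy_3 = 335; r_3 = 65; x0_4 = 70; y0_4 = 240; x1_4 = 200; y1_4 = 280; x0_5 = 30; y0_5 = 300; x1_5 = 165; y1_5 = 380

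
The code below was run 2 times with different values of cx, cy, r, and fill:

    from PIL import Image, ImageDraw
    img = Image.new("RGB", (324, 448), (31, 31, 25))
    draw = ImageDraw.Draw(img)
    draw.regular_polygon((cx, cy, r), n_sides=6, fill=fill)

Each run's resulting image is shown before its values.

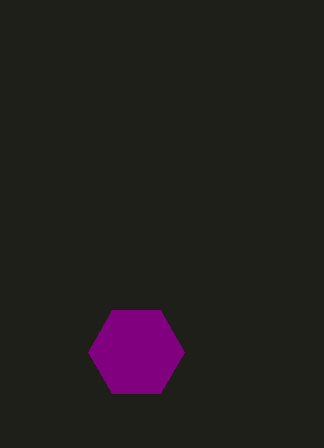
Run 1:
cx = 136; cy = 352; r = 48; fill = 'purple'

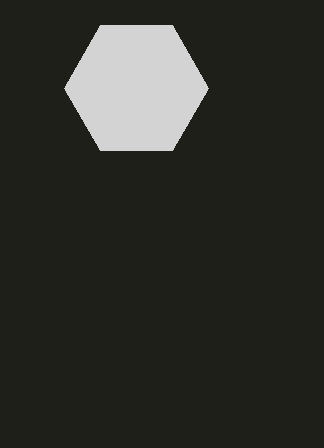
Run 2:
cx = 136; cy = 88; r = 72; fill = 'lightgray'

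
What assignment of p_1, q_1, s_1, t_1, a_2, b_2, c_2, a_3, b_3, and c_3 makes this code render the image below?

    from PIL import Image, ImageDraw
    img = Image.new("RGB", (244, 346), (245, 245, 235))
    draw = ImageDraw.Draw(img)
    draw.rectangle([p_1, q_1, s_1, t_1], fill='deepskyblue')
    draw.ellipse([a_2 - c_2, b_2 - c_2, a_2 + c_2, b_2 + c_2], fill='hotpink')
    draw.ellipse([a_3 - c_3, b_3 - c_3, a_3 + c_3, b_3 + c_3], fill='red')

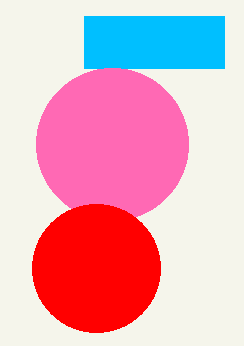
p_1 = 84
q_1 = 16
s_1 = 224
t_1 = 68
a_2 = 112
b_2 = 144
c_2 = 76
a_3 = 96
b_3 = 268
c_3 = 64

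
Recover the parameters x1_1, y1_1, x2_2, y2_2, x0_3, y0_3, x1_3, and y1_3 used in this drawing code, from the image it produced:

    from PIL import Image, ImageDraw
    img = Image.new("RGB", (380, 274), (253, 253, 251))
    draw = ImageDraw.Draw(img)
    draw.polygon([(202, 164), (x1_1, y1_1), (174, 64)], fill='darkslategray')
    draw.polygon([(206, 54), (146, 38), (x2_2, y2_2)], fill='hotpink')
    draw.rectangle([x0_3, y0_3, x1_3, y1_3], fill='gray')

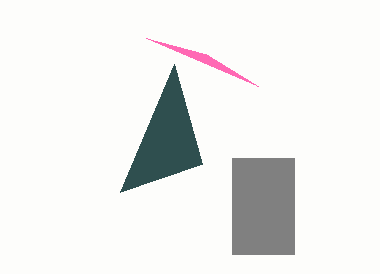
x1_1 = 120
y1_1 = 192
x2_2 = 258
y2_2 = 86
x0_3 = 232
y0_3 = 158
x1_3 = 294
y1_3 = 254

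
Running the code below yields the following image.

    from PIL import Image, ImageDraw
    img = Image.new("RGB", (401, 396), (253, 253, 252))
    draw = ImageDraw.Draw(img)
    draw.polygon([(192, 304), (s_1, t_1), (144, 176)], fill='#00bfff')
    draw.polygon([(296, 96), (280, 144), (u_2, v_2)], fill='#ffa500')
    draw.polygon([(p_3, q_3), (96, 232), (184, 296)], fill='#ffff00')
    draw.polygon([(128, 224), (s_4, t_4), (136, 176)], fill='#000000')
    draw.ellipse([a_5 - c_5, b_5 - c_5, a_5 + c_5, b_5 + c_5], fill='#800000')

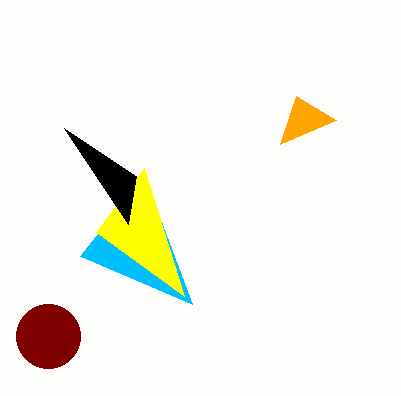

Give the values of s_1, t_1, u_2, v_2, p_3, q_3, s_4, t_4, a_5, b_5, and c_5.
s_1 = 80; t_1 = 256; u_2 = 336; v_2 = 120; p_3 = 144; q_3 = 168; s_4 = 64; t_4 = 128; a_5 = 48; b_5 = 336; c_5 = 32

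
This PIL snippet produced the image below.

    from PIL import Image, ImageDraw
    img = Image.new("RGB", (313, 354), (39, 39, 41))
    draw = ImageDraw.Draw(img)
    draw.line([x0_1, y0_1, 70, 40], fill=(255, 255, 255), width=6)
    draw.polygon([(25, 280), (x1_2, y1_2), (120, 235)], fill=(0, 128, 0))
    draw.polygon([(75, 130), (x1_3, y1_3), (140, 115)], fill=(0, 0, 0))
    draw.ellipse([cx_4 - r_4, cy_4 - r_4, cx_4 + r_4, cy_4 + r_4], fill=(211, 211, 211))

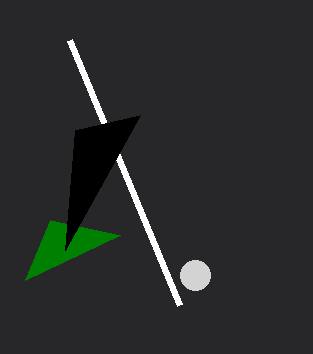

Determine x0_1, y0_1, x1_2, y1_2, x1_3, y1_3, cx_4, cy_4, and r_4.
x0_1 = 180
y0_1 = 305
x1_2 = 50
y1_2 = 220
x1_3 = 65
y1_3 = 250
cx_4 = 195
cy_4 = 275
r_4 = 15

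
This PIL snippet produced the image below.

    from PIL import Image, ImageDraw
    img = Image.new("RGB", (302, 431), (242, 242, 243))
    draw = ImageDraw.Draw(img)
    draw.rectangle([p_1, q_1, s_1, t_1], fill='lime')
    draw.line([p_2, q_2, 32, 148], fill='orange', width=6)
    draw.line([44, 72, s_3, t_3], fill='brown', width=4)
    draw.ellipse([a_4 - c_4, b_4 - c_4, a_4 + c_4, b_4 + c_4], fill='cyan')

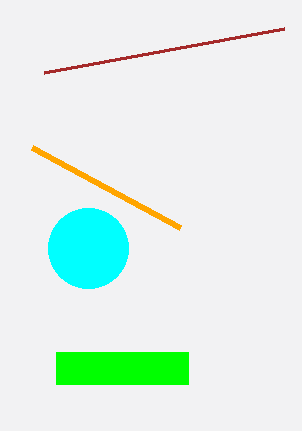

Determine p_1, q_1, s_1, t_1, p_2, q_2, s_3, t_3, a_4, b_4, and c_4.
p_1 = 56, q_1 = 352, s_1 = 188, t_1 = 384, p_2 = 180, q_2 = 228, s_3 = 284, t_3 = 28, a_4 = 88, b_4 = 248, c_4 = 40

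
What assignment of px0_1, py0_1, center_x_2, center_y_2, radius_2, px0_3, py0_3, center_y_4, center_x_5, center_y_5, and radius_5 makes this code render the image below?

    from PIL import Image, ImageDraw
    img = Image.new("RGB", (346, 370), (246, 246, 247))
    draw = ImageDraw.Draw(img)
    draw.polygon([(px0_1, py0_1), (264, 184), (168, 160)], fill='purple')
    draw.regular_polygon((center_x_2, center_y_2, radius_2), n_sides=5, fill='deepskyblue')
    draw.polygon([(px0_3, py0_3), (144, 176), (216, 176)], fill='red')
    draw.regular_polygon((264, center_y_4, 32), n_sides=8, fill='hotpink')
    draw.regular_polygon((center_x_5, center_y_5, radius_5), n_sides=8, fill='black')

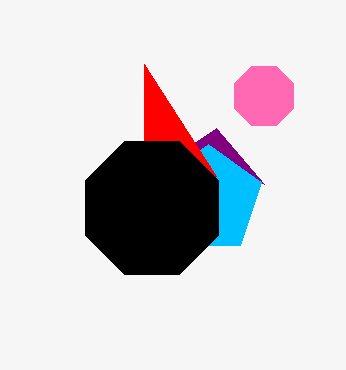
px0_1 = 216
py0_1 = 128
center_x_2 = 208
center_y_2 = 200
radius_2 = 56
px0_3 = 144
py0_3 = 64
center_y_4 = 96
center_x_5 = 152
center_y_5 = 208
radius_5 = 72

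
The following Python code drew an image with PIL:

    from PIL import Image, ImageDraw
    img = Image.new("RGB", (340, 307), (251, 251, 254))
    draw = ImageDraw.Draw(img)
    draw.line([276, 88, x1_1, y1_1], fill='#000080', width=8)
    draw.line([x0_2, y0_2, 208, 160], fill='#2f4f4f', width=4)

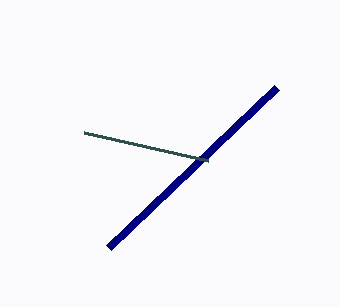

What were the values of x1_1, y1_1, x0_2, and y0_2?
x1_1 = 108; y1_1 = 248; x0_2 = 84; y0_2 = 132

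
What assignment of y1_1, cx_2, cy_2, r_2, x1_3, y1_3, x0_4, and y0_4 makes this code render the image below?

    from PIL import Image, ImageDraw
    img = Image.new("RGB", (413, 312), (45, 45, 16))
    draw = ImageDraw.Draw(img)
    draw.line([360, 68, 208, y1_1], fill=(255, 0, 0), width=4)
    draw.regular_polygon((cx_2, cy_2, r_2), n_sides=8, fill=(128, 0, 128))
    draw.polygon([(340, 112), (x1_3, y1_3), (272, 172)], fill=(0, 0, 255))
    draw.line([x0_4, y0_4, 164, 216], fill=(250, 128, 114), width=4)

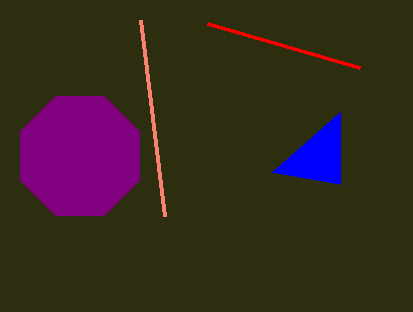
y1_1 = 24, cx_2 = 80, cy_2 = 156, r_2 = 64, x1_3 = 340, y1_3 = 184, x0_4 = 140, y0_4 = 20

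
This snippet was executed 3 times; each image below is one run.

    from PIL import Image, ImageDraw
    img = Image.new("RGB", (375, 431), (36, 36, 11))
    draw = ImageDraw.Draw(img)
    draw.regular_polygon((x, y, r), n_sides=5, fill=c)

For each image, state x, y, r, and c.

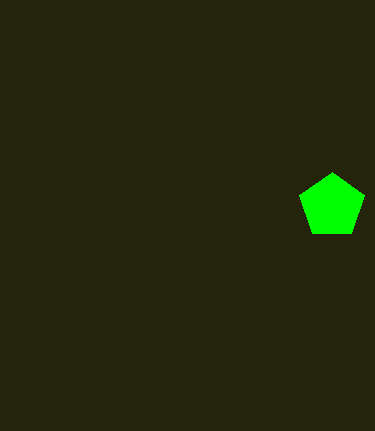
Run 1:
x = 332, y = 206, r = 34, c = 'lime'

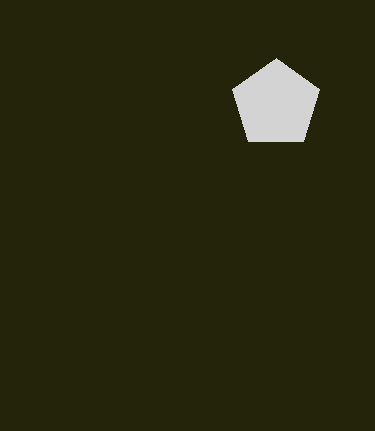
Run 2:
x = 276, y = 104, r = 46, c = 'lightgray'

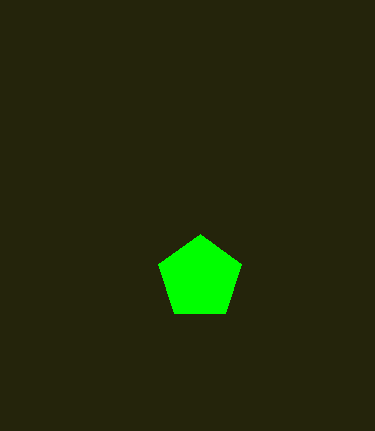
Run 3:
x = 200
y = 278
r = 44
c = 'lime'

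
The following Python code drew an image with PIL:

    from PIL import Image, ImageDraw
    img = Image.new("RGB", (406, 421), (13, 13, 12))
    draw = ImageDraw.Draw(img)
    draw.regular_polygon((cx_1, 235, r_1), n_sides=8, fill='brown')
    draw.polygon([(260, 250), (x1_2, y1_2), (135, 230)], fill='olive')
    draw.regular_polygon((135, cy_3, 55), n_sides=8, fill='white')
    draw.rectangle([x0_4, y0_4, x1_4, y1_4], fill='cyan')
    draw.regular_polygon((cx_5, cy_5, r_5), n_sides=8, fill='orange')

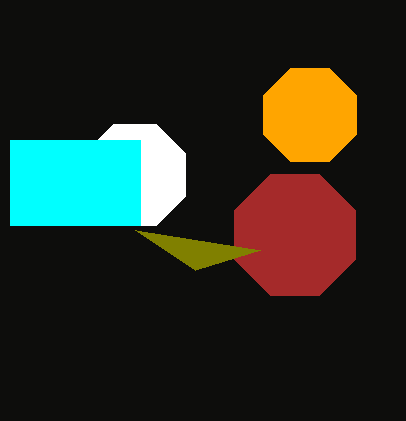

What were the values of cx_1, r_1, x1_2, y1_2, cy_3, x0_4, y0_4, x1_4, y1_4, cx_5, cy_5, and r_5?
cx_1 = 295
r_1 = 65
x1_2 = 195
y1_2 = 270
cy_3 = 175
x0_4 = 10
y0_4 = 140
x1_4 = 140
y1_4 = 225
cx_5 = 310
cy_5 = 115
r_5 = 50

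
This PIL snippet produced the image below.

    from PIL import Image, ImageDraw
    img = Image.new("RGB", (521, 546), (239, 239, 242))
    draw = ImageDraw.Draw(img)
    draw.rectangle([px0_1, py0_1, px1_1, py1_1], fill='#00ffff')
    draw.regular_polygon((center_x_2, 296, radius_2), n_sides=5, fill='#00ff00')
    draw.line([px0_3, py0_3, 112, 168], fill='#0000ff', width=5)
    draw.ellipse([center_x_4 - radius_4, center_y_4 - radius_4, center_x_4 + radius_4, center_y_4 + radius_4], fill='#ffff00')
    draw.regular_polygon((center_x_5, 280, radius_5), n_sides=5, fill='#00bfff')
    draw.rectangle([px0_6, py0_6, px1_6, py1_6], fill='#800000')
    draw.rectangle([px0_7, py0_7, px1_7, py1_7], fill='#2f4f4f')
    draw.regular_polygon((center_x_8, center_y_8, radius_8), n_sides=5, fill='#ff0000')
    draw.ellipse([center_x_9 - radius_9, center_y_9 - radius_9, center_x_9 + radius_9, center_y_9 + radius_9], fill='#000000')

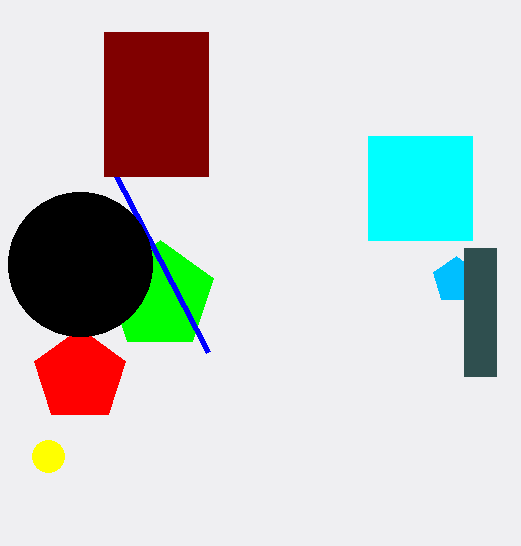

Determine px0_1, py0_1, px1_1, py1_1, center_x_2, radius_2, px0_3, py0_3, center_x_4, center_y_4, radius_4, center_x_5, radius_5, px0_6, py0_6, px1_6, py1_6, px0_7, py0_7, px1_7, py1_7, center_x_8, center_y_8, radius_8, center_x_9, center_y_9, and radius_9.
px0_1 = 368; py0_1 = 136; px1_1 = 472; py1_1 = 240; center_x_2 = 160; radius_2 = 56; px0_3 = 208; py0_3 = 352; center_x_4 = 48; center_y_4 = 456; radius_4 = 16; center_x_5 = 456; radius_5 = 24; px0_6 = 104; py0_6 = 32; px1_6 = 208; py1_6 = 176; px0_7 = 464; py0_7 = 248; px1_7 = 496; py1_7 = 376; center_x_8 = 80; center_y_8 = 376; radius_8 = 48; center_x_9 = 80; center_y_9 = 264; radius_9 = 72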